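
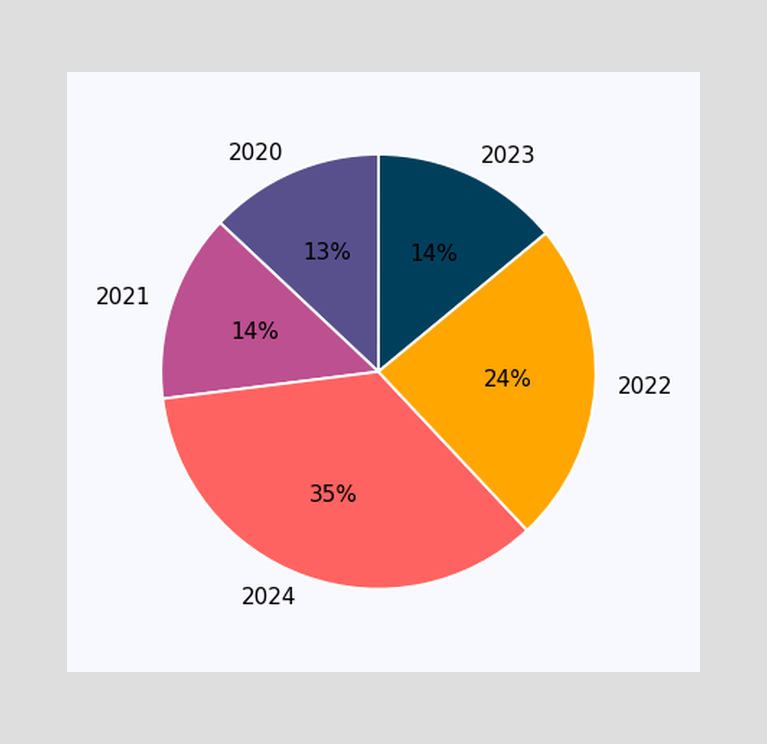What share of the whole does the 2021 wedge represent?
The 2021 slice takes up 14% of the pie.

14%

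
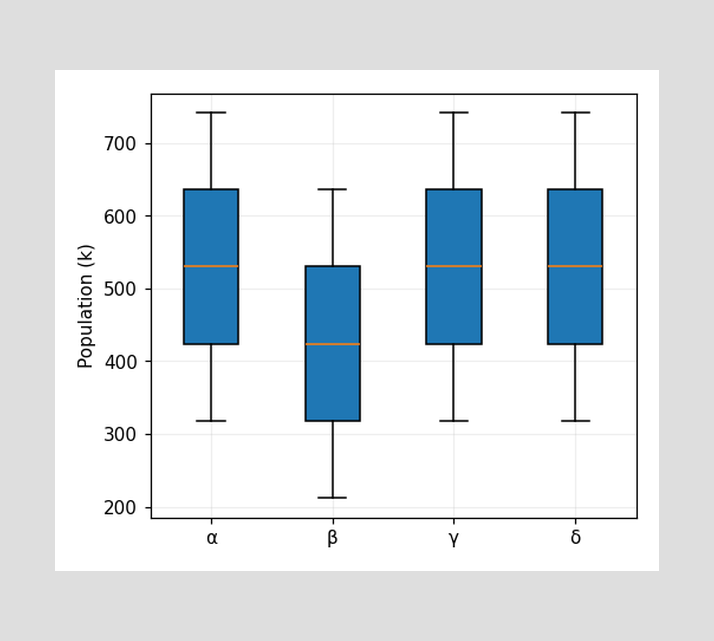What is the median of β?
The median line in the β box sits at 424k.

424k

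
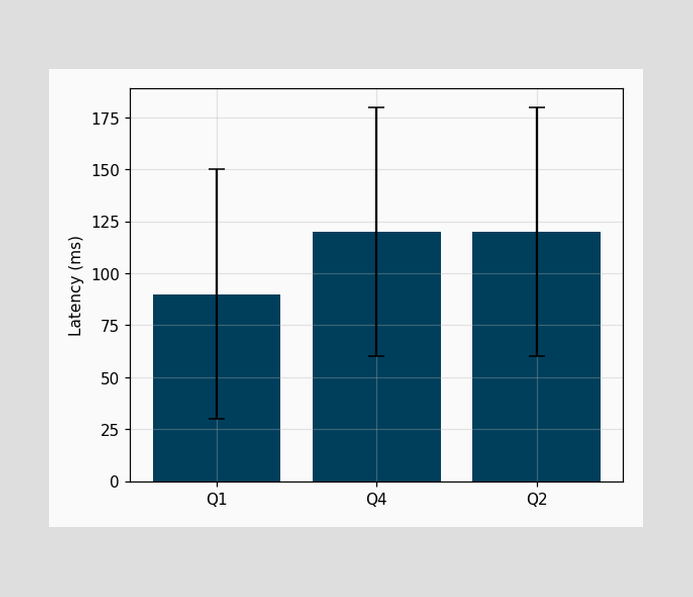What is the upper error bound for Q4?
180ms

The Q4 bar's upper whisker reaches 180ms.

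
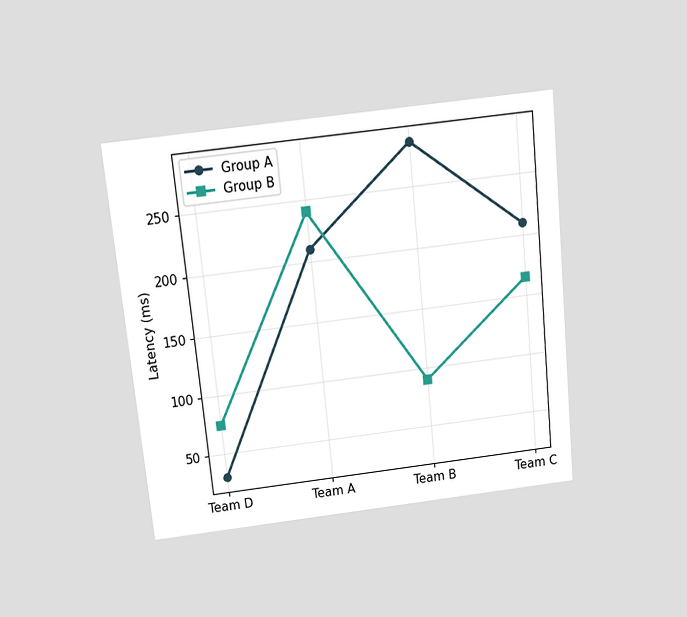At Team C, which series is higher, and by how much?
The chart is tilted about 6° counter-clockwise and viewed slightly from above. At Team C, Group A sits above the other line by 45ms.

Group A, by 45ms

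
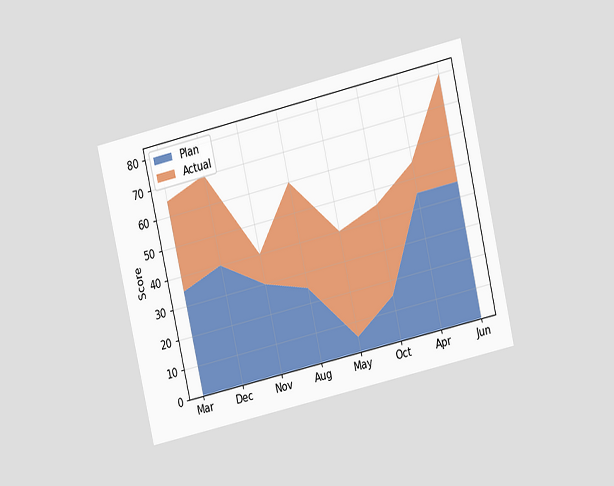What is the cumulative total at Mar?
65

The chart is tilted about 13° counter-clockwise and viewed at a slight angle. The stacked total at Mar reaches 65.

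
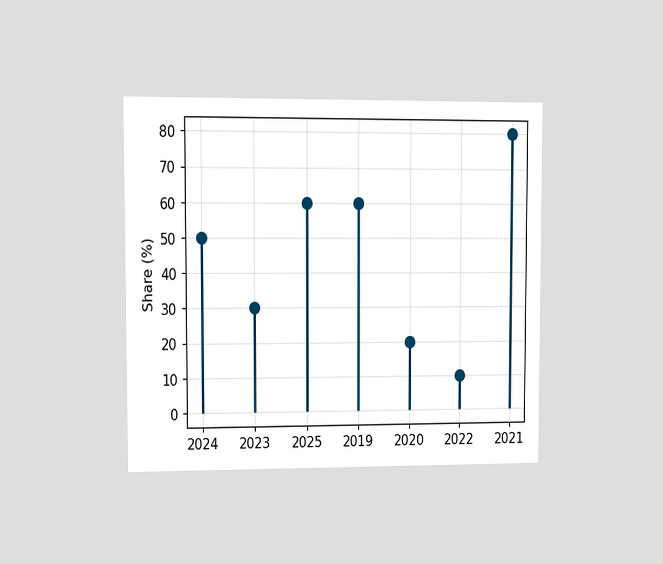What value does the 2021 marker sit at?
The chart is viewed at a slight angle. The 2021 marker sits at 80%.

80%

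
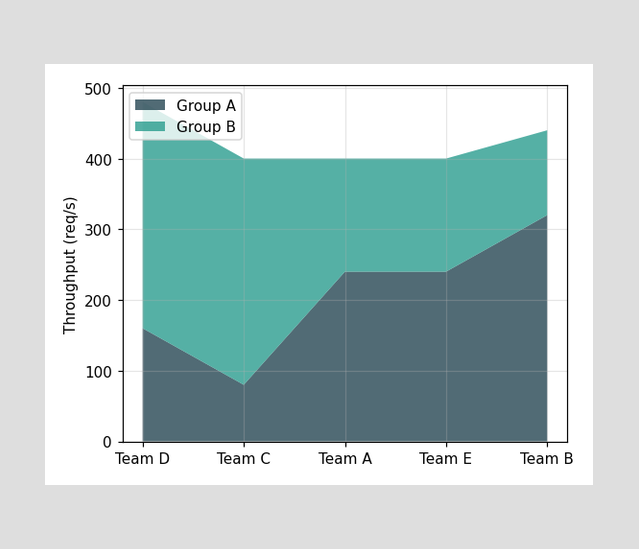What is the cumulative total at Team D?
480req/s

The stacked total at Team D reaches 480req/s.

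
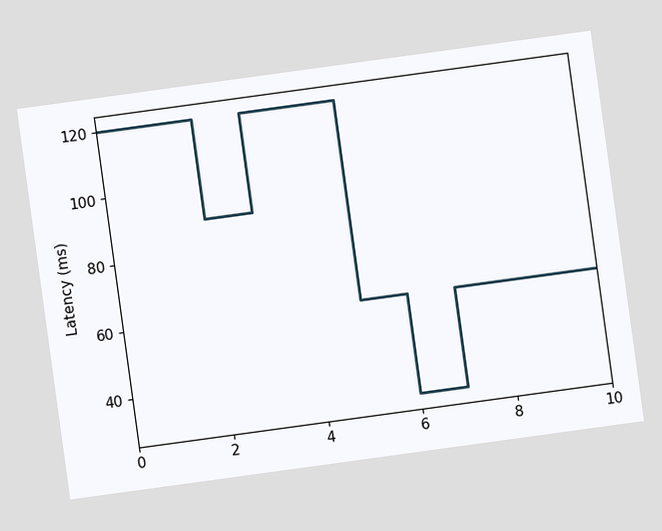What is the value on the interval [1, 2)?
The chart is tilted about 8° counter-clockwise. On [1, 2) the step sits at 120ms.

120ms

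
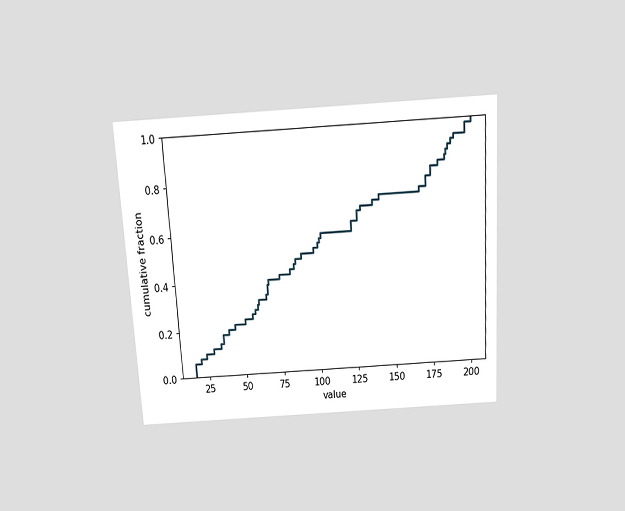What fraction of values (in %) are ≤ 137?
70%

The chart is tilted about 3° counter-clockwise and viewed slightly from above. At x=137 the ECDF step is at 70%.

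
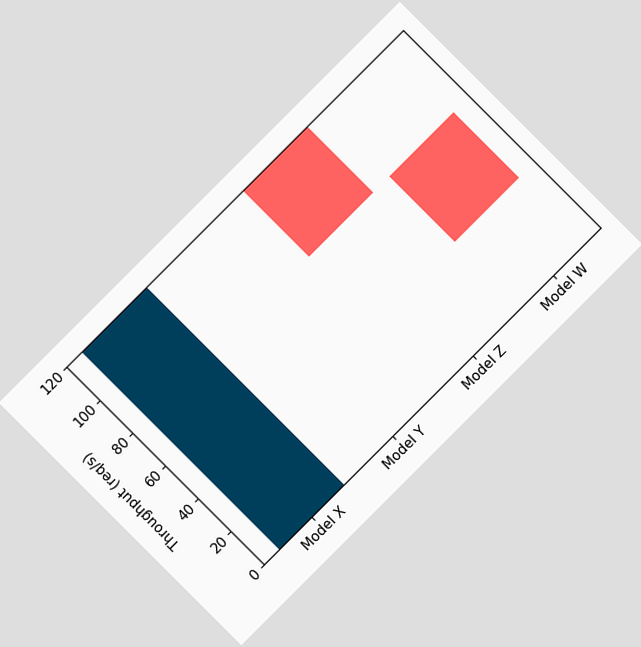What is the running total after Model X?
120req/s

The chart is tilted about 45° counter-clockwise. After Model X the running total reaches 120req/s.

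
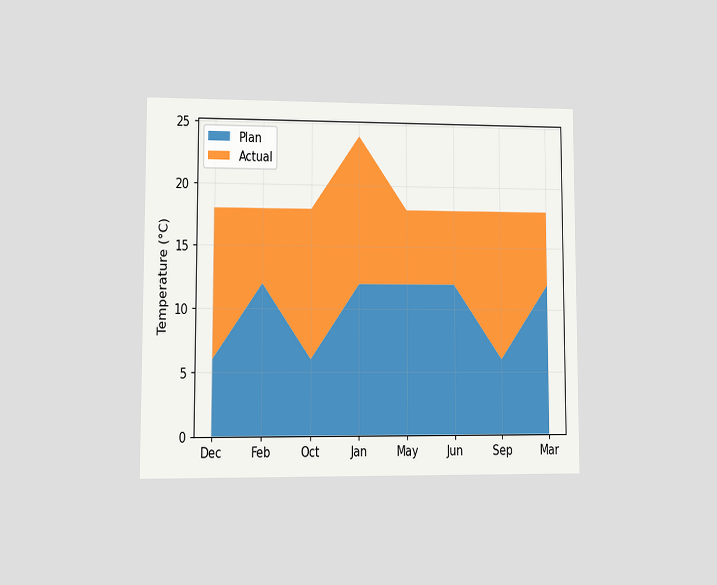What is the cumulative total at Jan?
24°C

The chart is viewed at a slight angle. The stacked total at Jan reaches 24°C.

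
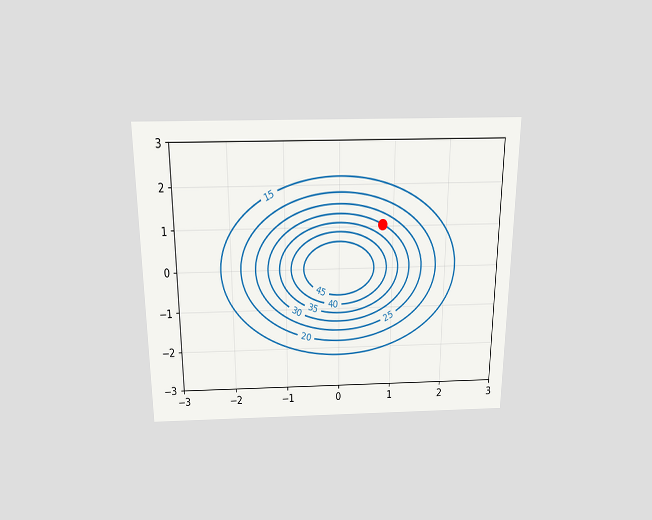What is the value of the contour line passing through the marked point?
The chart is viewed slightly from above. The marked point sits on the contour labelled 30.

30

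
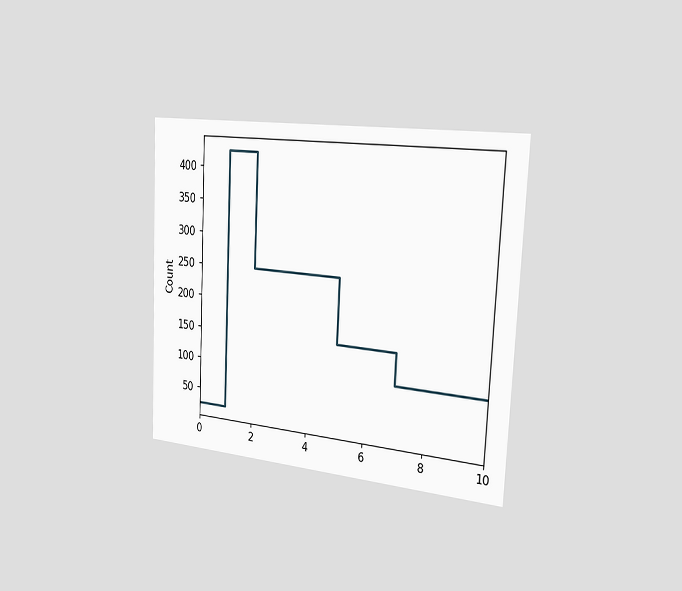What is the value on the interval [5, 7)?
The chart is tilted about 3° clockwise and viewed slightly from the right. On [5, 7) the step sits at 150.

150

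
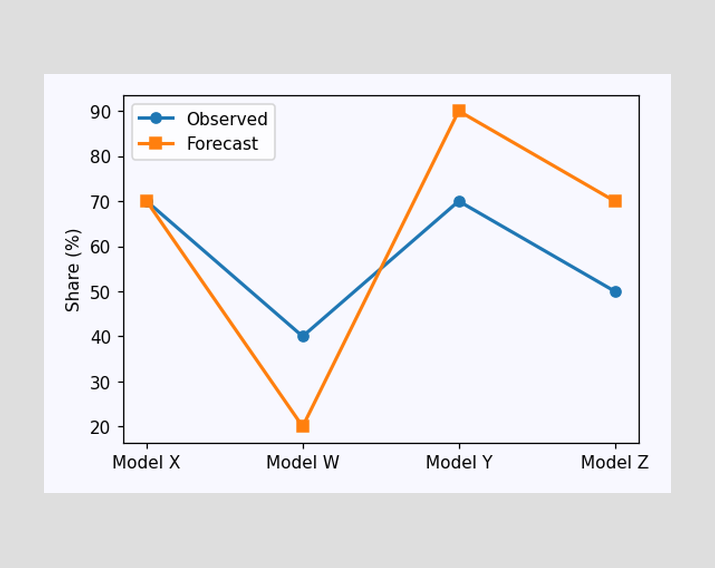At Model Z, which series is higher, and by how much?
Forecast, by 20%

At Model Z, Forecast sits above the other line by 20%.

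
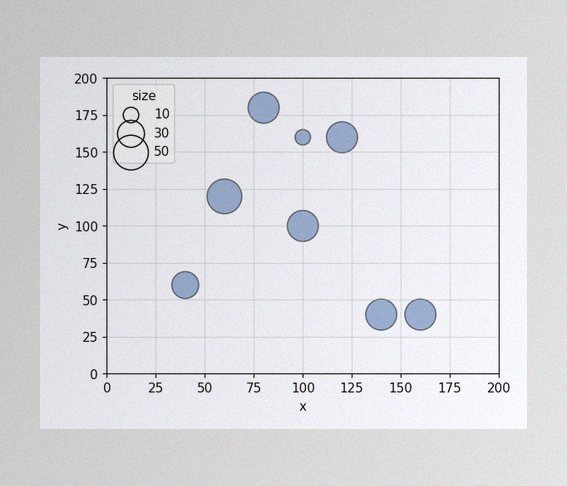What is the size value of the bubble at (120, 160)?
40

The image has some photo noise and uneven lighting. Matching the bubble at (120, 160) against the size legend gives 40.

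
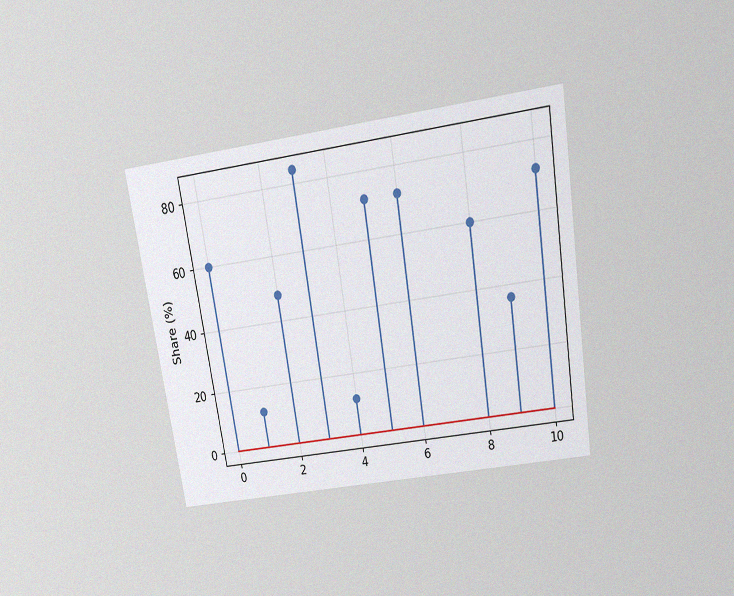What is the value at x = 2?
The chart is tilted about 9° counter-clockwise and viewed slightly from above, with some photo noise. The stem at x=2 reaches 48%.

48%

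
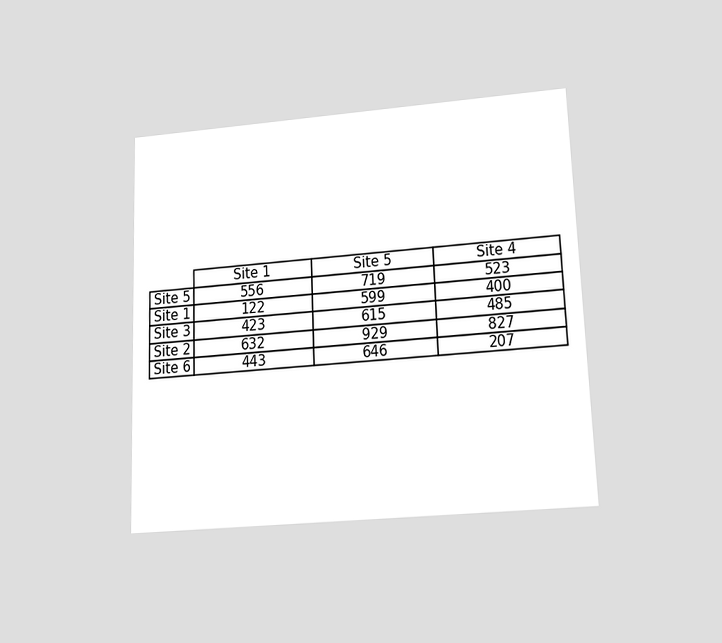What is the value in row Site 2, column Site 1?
632

The chart is tilted about 2° counter-clockwise and viewed slightly from below. The (Site 2, Site 1) cell reads 632.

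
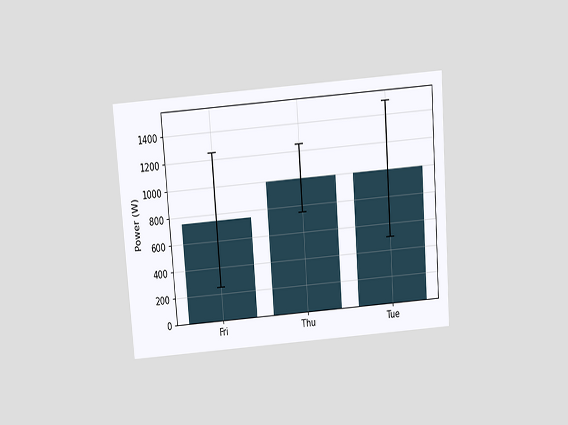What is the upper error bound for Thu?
The chart is tilted about 4° counter-clockwise and viewed slightly from above. The Thu bar's upper whisker reaches 1250W.

1250W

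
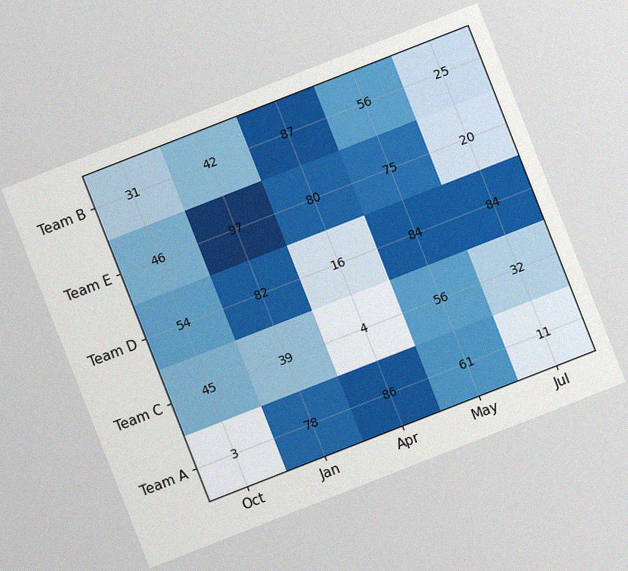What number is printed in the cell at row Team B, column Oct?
The chart is tilted about 21° counter-clockwise, with some photo noise. The (Team B, Oct) cell reads 31.

31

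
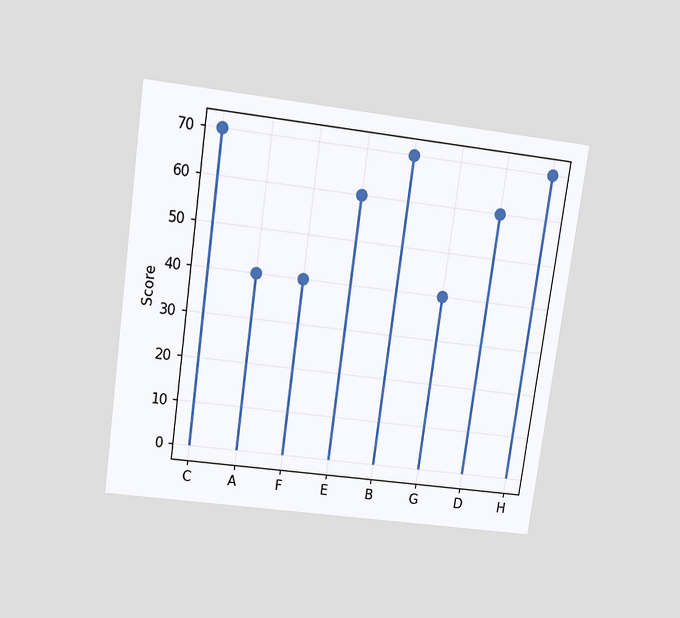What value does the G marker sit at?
The chart is tilted about 8° clockwise and viewed slightly from above. The G marker sits at 40.

40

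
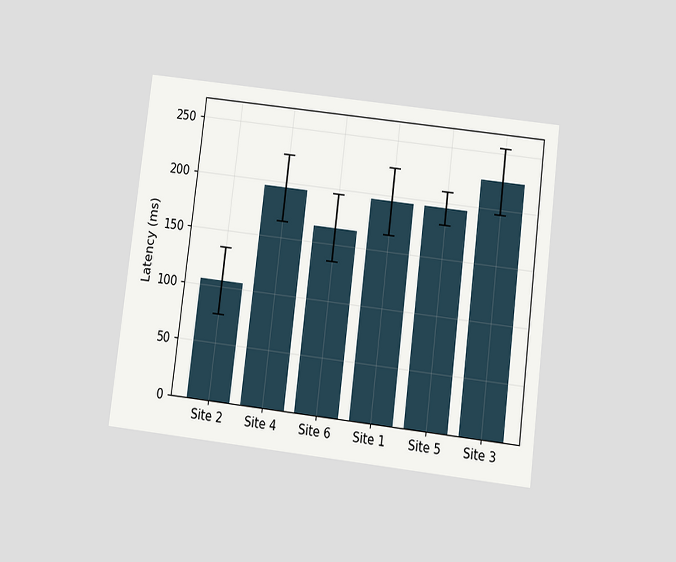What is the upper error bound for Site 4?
The chart is tilted about 7° clockwise and viewed slightly from below. The Site 4 bar's upper whisker reaches 225ms.

225ms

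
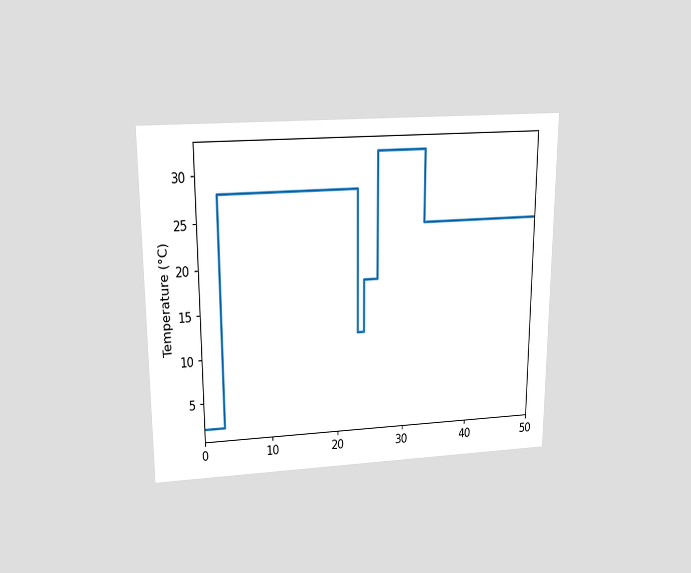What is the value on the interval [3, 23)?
28°C

The chart is viewed slightly from above. On [3, 23) the step sits at 28°C.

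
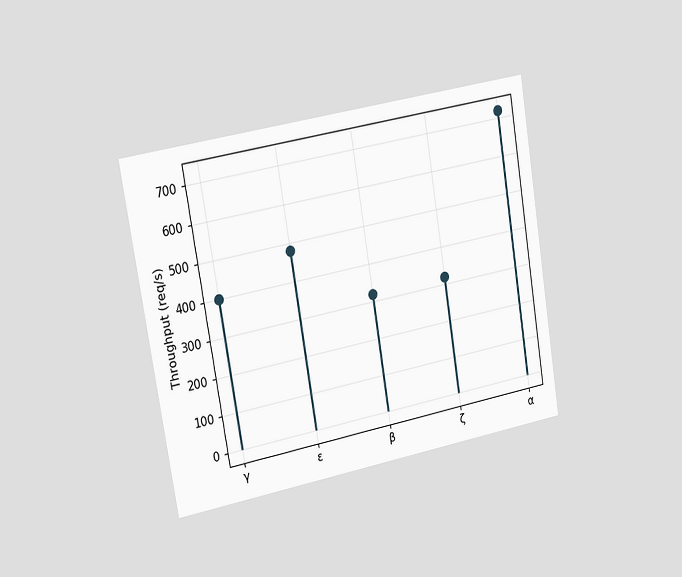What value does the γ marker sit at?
400req/s

The chart is tilted about 9° counter-clockwise and viewed slightly from the left. The γ marker sits at 400req/s.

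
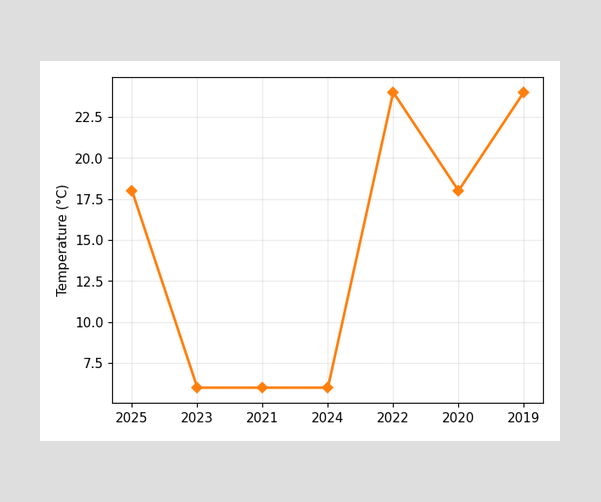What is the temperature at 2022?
24°C

At 2022, the line is at 24°C.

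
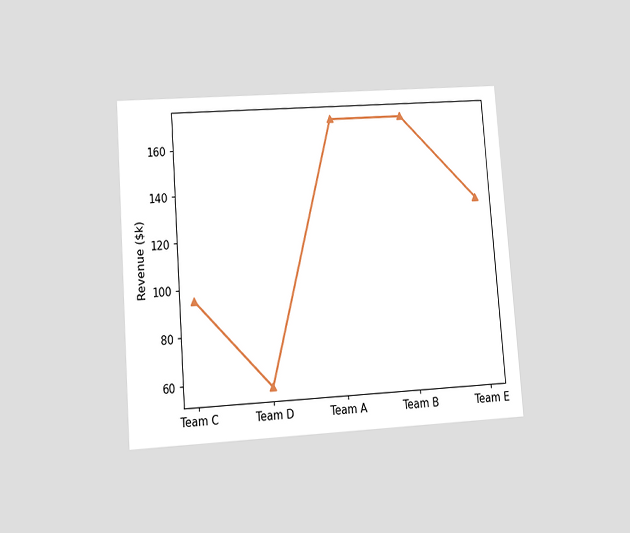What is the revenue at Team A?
The chart is tilted about 4° counter-clockwise and viewed at a slight angle. At Team A, the line is at $171k.

$171k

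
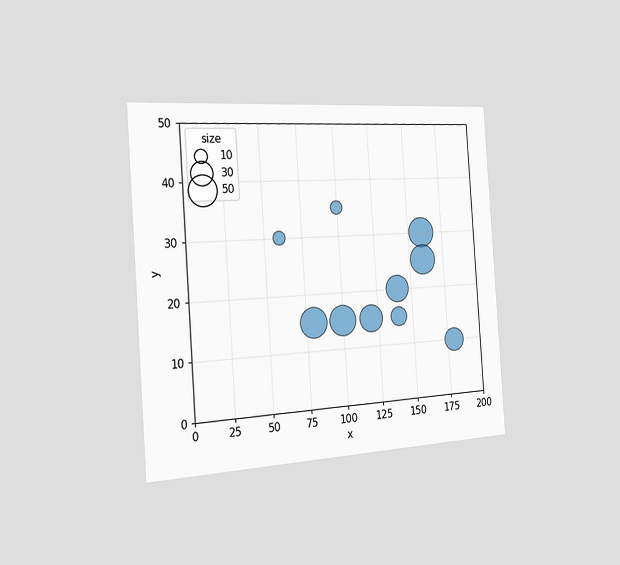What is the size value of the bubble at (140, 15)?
20

The chart is tilted about 4° counter-clockwise and viewed slightly from the left. Matching the bubble at (140, 15) against the size legend gives 20.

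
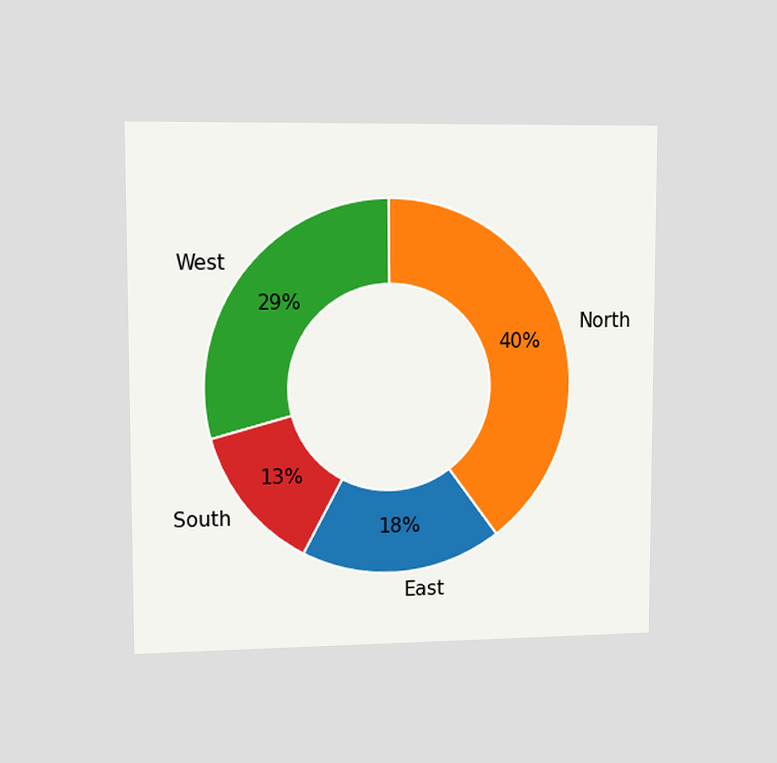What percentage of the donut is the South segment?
13%

The chart is viewed slightly from the left. The South segment takes up 13% of the ring.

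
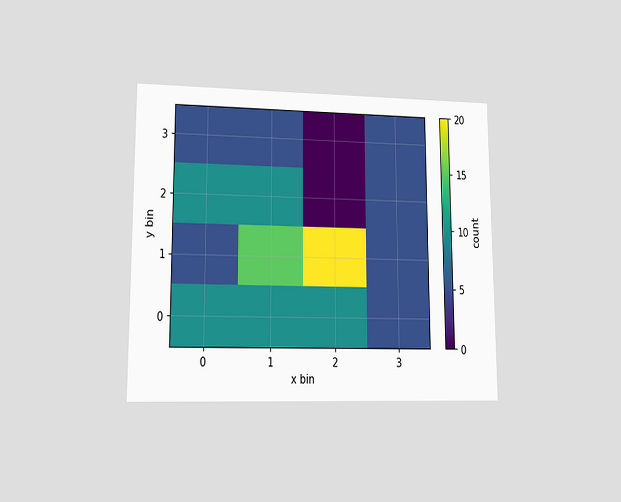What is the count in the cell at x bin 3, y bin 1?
The chart is viewed at a slight angle. Matching the cell (3, 1) against the colorbar gives 5.

5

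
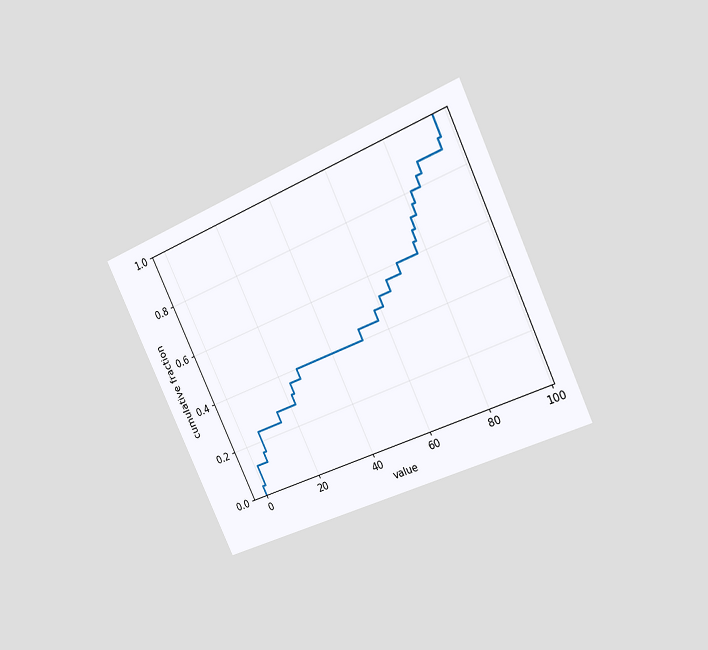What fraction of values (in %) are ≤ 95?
The chart is tilted about 25° counter-clockwise and viewed slightly from the right. At x=95 the ECDF step is at 92%.

92%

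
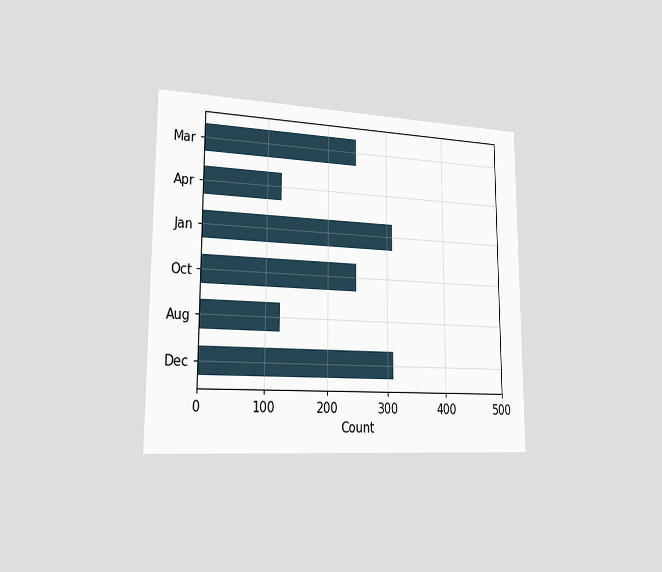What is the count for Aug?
The chart is viewed slightly from the left. Reading along the chart's x-axis, the Aug bar reaches 124.

124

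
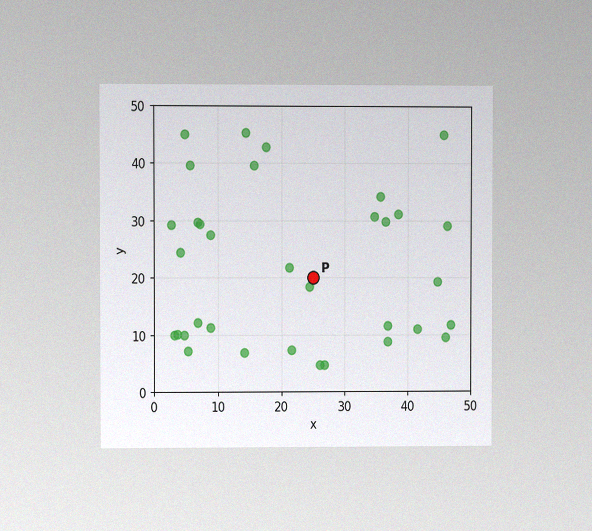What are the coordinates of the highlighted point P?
(25, 20)

The chart is viewed at a slight angle, with some photo noise. Following the gridlines from P to each axis, P sits at (25, 20).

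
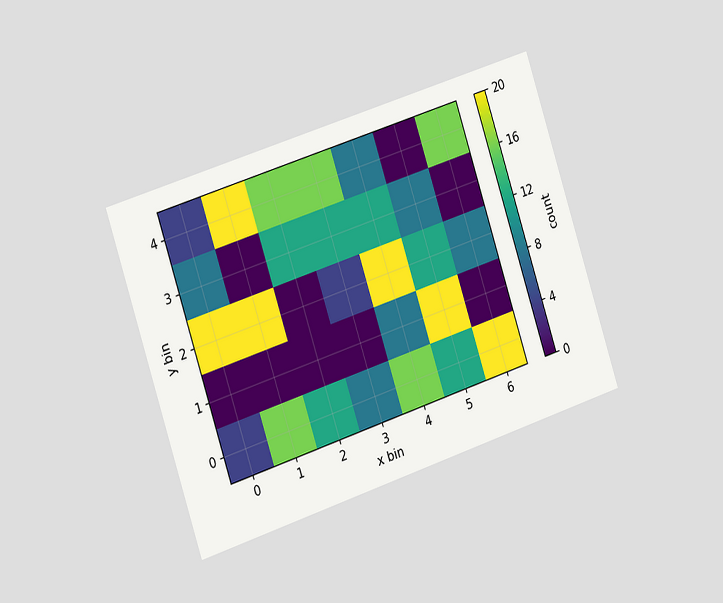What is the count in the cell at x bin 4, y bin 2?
The chart is tilted about 18° counter-clockwise and viewed slightly from the left. Matching the cell (4, 2) against the colorbar gives 20.

20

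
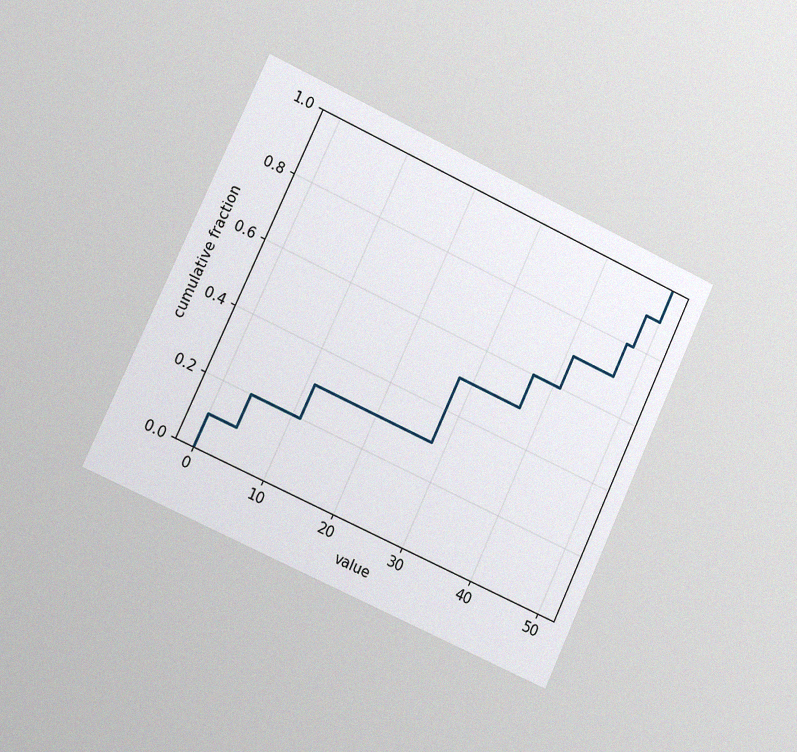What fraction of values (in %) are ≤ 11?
The chart is tilted about 25° clockwise and viewed slightly from the left, with some photo noise. At x=11 the ECDF step is at 30%.

30%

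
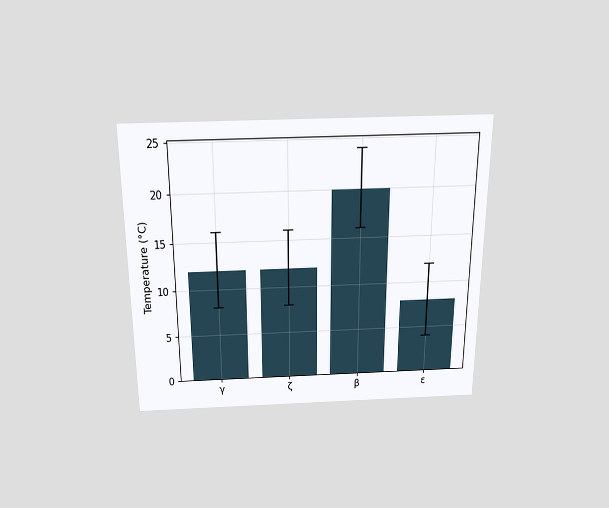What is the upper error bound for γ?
16°C

The chart is viewed slightly from above. The γ bar's upper whisker reaches 16°C.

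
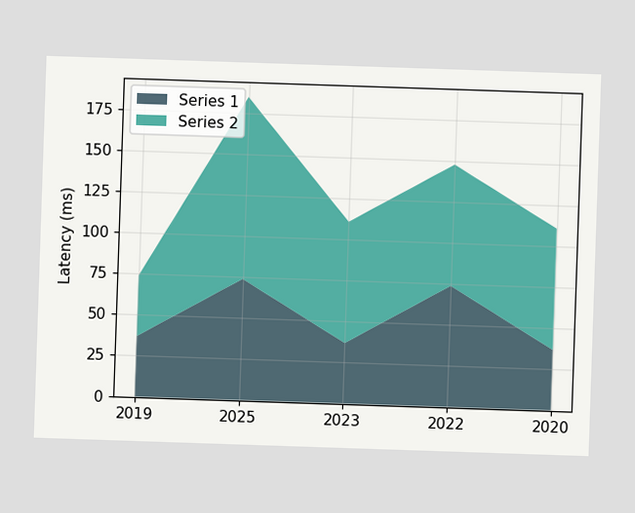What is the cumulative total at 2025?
The stacked total at 2025 reaches 185ms.

185ms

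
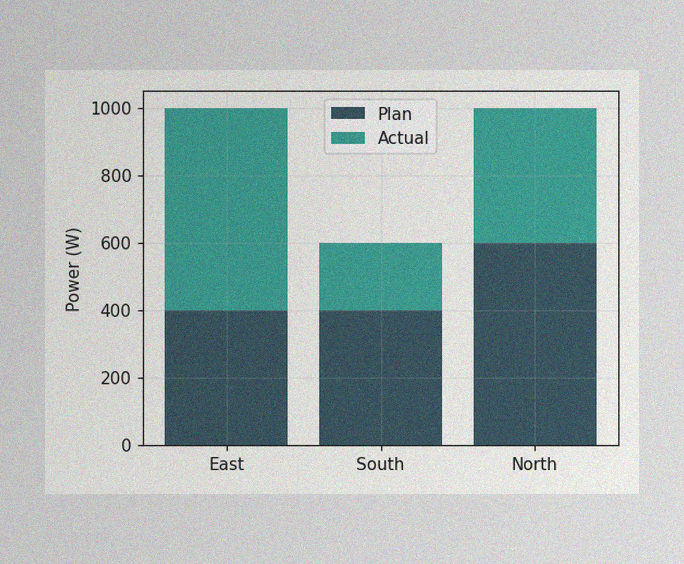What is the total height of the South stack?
600W

The image has some photo noise and uneven lighting. The South stack's top reaches 600W on the y-axis.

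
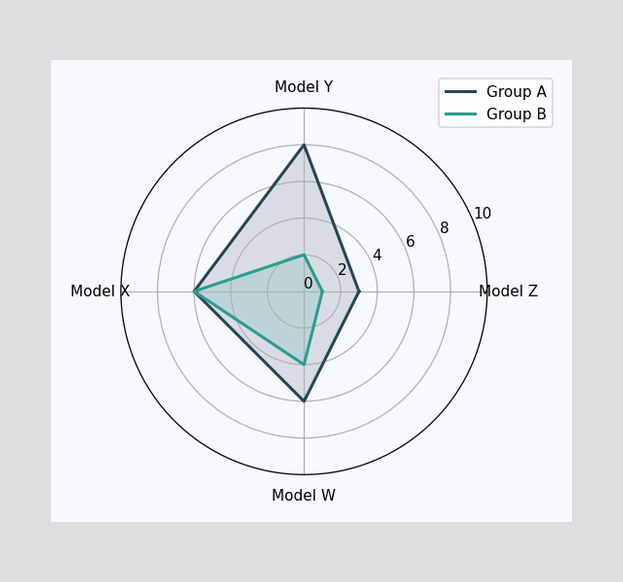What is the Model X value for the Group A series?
On the Model X axis, Group A reaches 6.

6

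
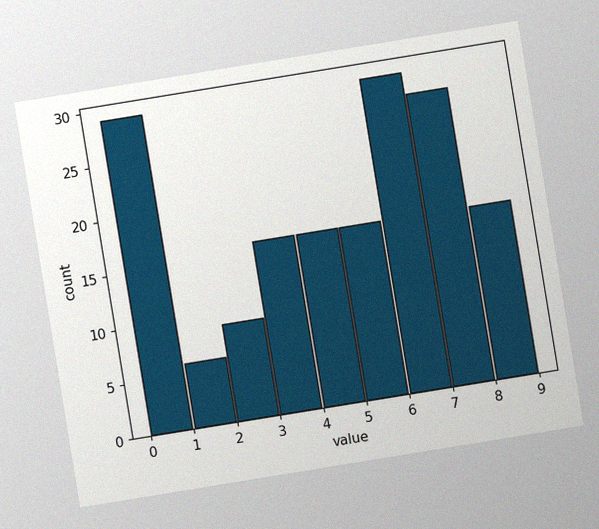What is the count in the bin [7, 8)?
27

The chart is tilted about 9° counter-clockwise, with some photo noise. The [7, 8) bin has height 27.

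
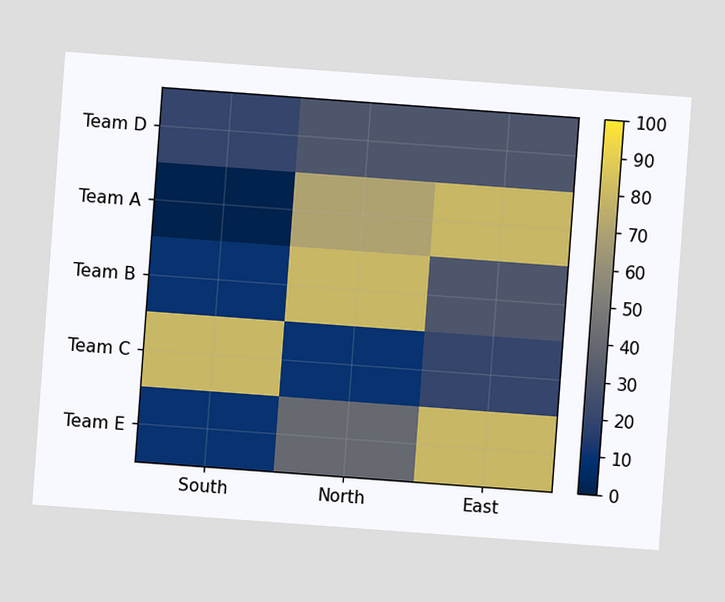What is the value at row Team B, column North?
80

The chart is tilted about 4° clockwise. Matching cell (Team B, North) against the colorbar gives 80.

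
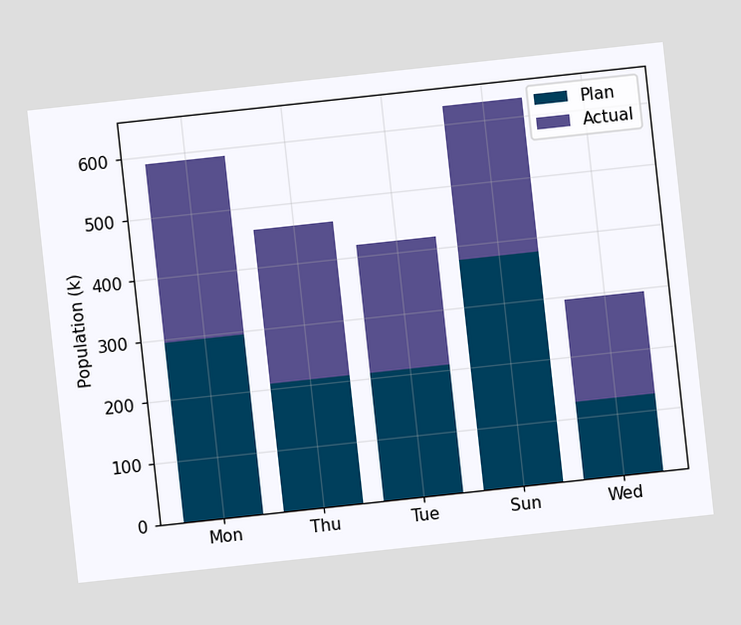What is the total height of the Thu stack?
The chart is tilted about 6° counter-clockwise. The Thu stack's top reaches 462k on the y-axis.

462k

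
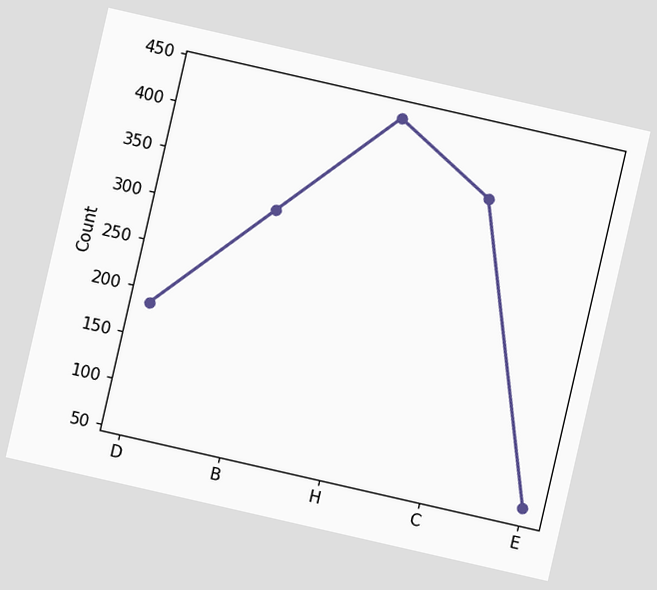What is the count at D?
The chart is tilted about 13° clockwise. At D, the line is at 186.

186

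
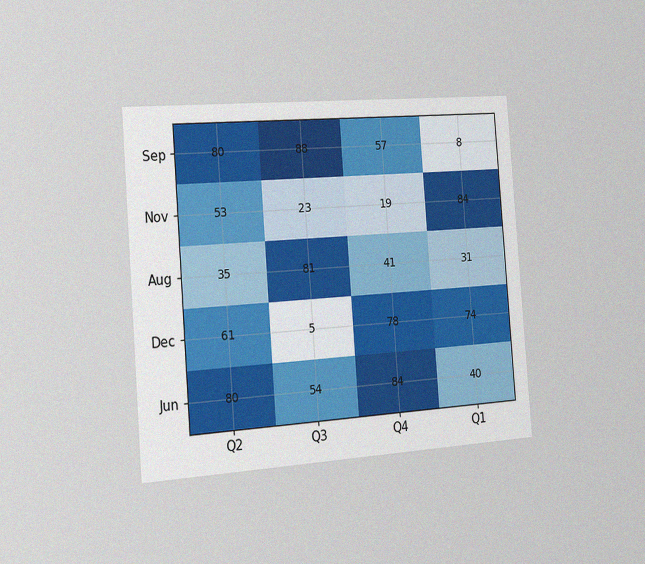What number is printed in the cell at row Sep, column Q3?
The chart is tilted about 4° counter-clockwise and viewed slightly from the left, with some photo noise. The (Sep, Q3) cell reads 88.

88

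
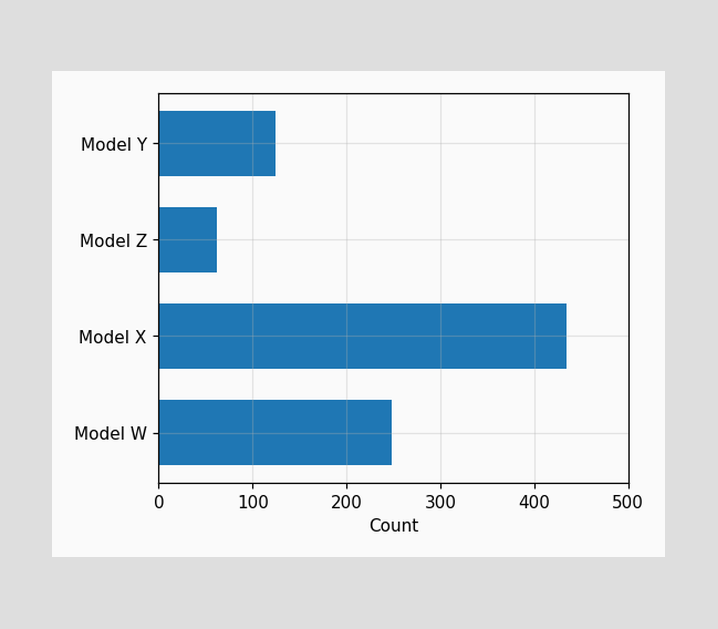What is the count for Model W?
248

Reading along the chart's x-axis, the Model W bar reaches 248.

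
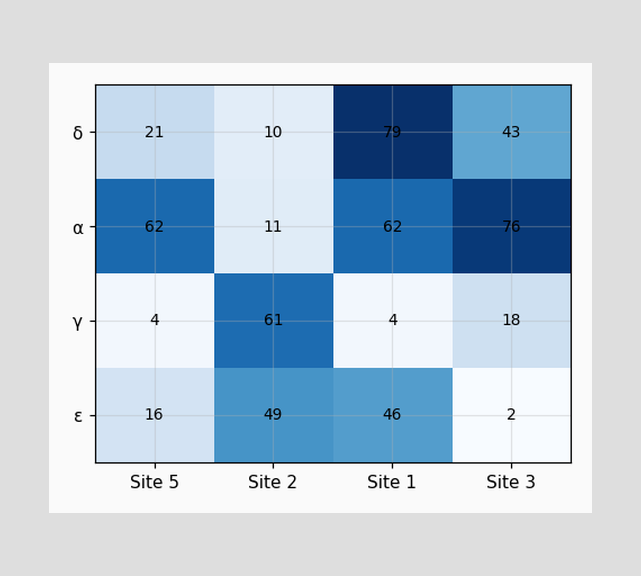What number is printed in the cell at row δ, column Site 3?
The (δ, Site 3) cell reads 43.

43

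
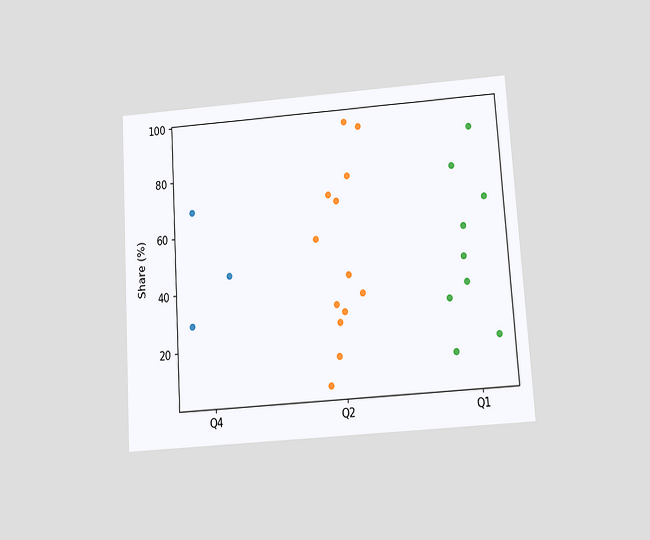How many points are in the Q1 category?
The chart is tilted about 4° counter-clockwise and viewed slightly from below. Counting the markers in the Q1 column gives 9.

9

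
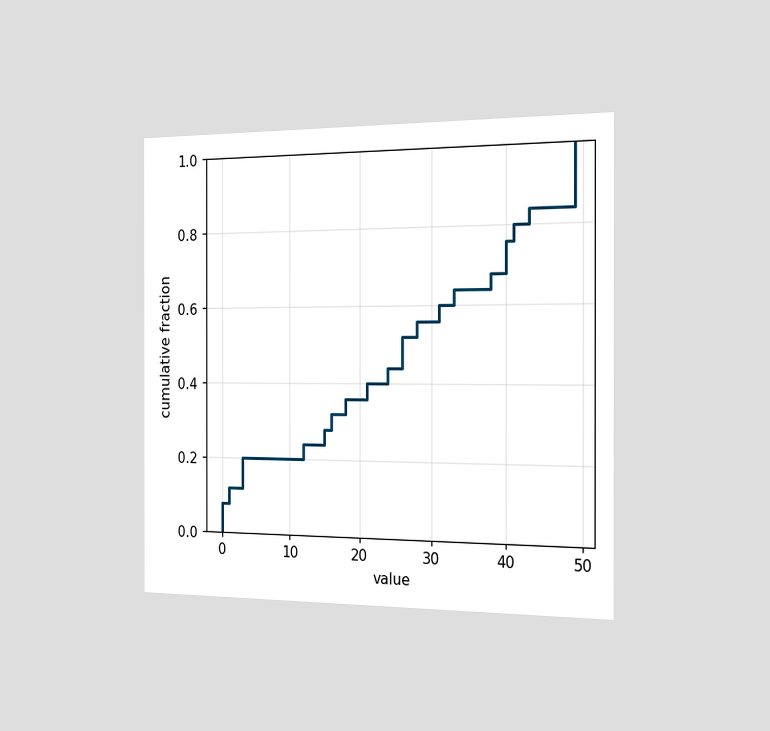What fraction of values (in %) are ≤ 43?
The chart is viewed slightly from the right. At x=43 the ECDF step is at 84%.

84%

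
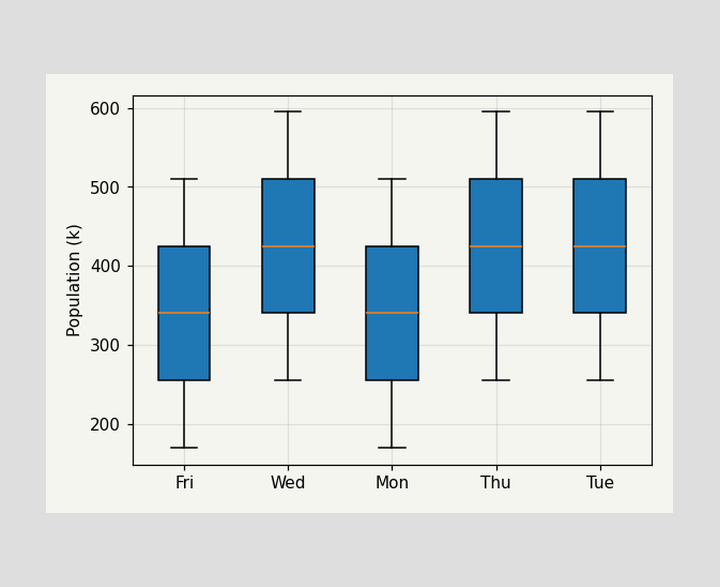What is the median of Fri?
The median line in the Fri box sits at 340k.

340k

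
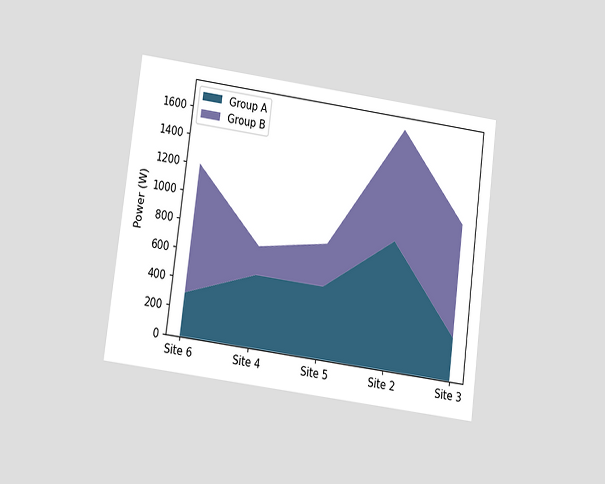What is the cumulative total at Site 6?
The chart is tilted about 7° clockwise and viewed slightly from below. The stacked total at Site 6 reaches 1200W.

1200W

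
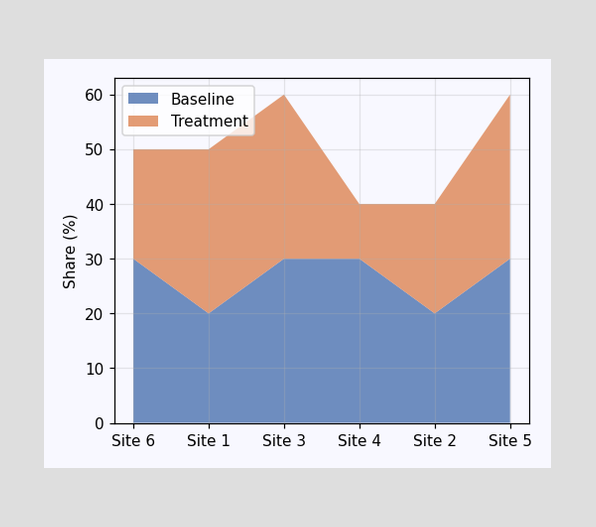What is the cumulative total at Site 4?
40%

The stacked total at Site 4 reaches 40%.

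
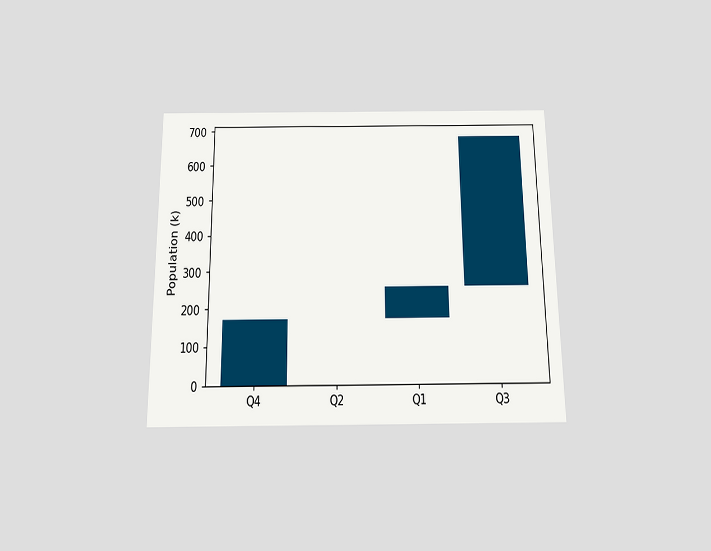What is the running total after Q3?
680k

The chart is viewed slightly from below. After Q3 the running total reaches 680k.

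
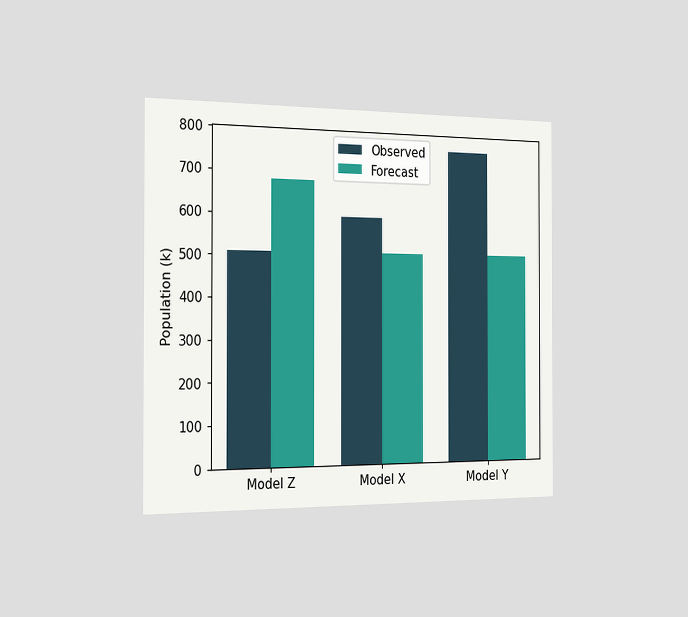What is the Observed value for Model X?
The chart is viewed slightly from the left. The Observed bar at Model X reaches 595k on the y-axis.

595k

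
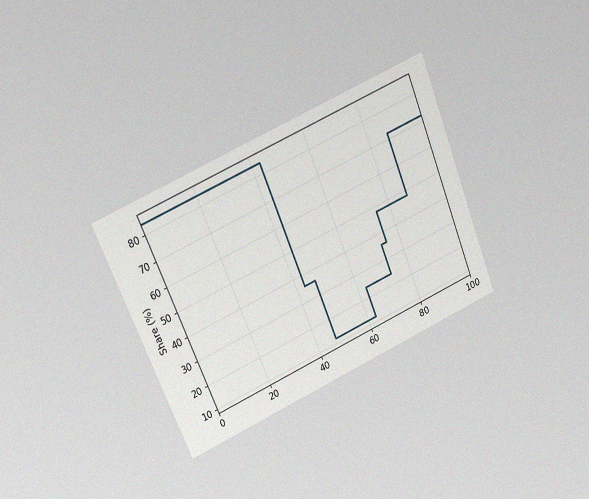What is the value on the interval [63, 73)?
24%

The chart is tilted about 23° counter-clockwise and viewed at a slight angle, with some photo noise. On [63, 73) the step sits at 24%.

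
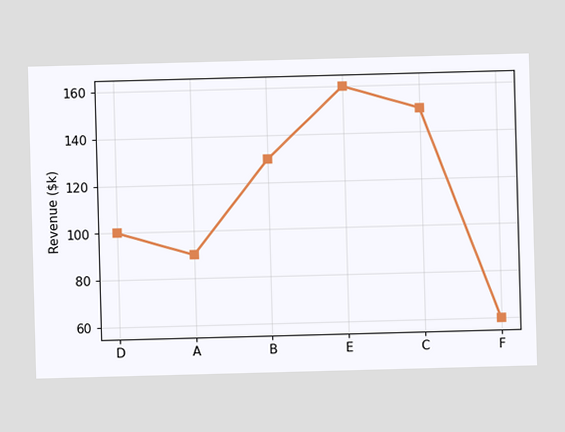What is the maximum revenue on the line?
The highest point is at E, and reading across to the y-axis gives $160k.

$160k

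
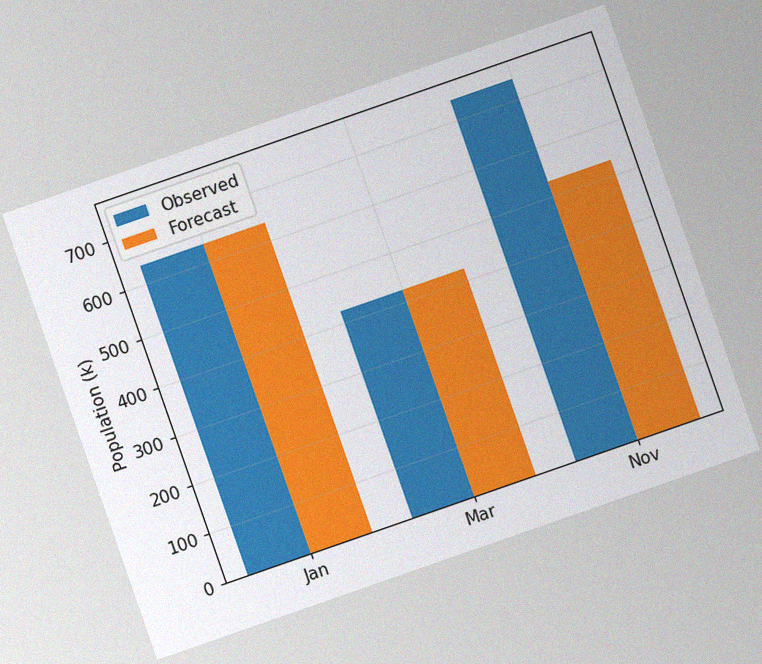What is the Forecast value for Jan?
The chart is tilted about 19° counter-clockwise, with some photo noise. The Forecast bar at Jan reaches 636k on the y-axis.

636k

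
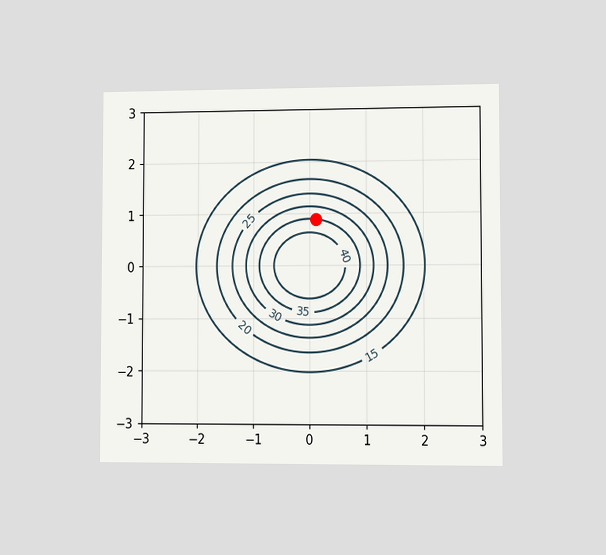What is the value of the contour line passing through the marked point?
35

The chart is viewed at a slight angle. The marked point sits on the contour labelled 35.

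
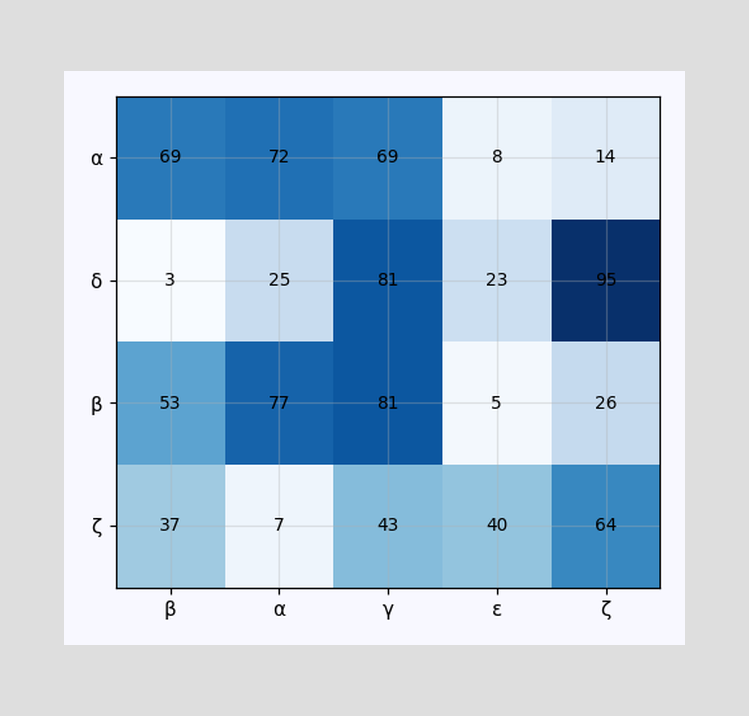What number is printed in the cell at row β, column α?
77

The (β, α) cell reads 77.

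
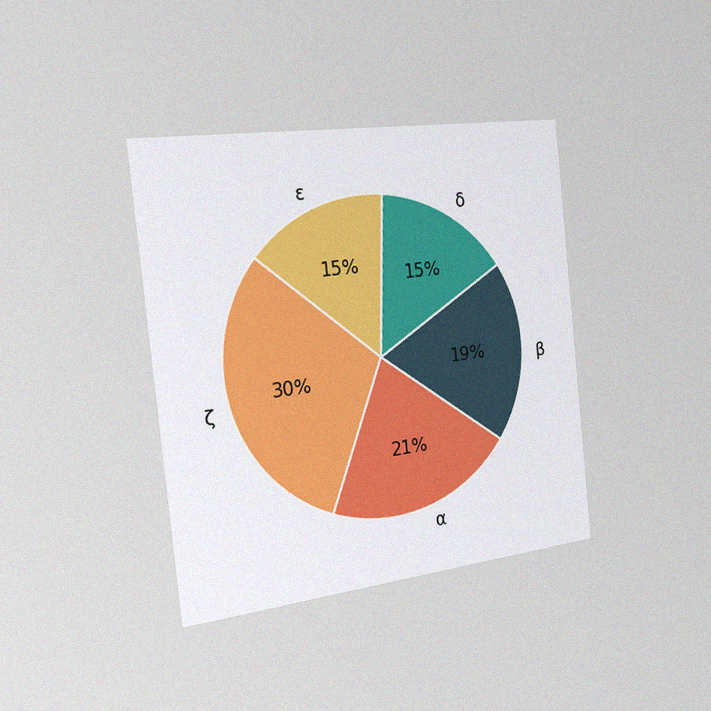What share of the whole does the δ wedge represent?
The chart is tilted about 6° counter-clockwise and viewed slightly from the left, with some photo noise. The δ slice takes up 15% of the pie.

15%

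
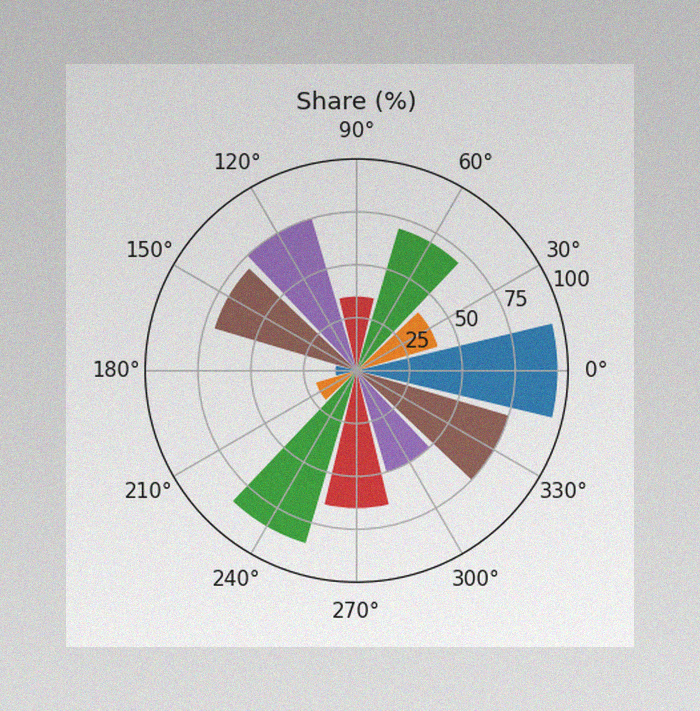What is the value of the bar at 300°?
50%

The image has some photo noise and uneven lighting. The bar at 300° reaches 50% on the radial axis.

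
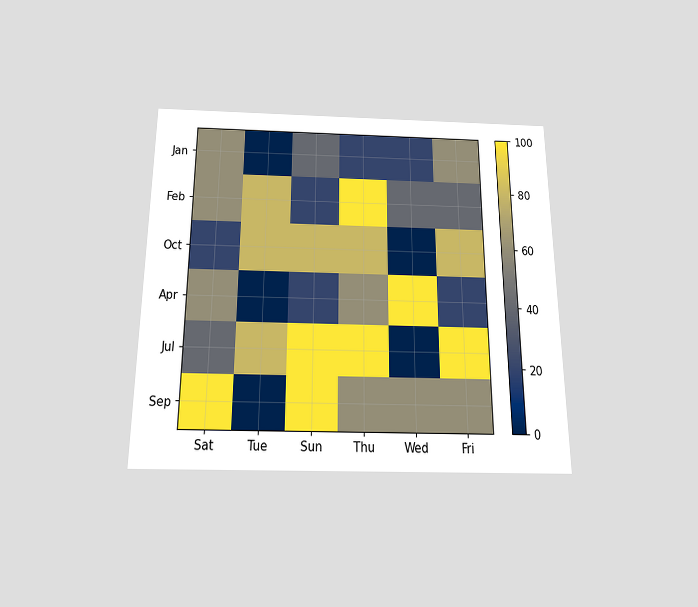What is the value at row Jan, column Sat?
60

The chart is viewed slightly from below. Matching cell (Jan, Sat) against the colorbar gives 60.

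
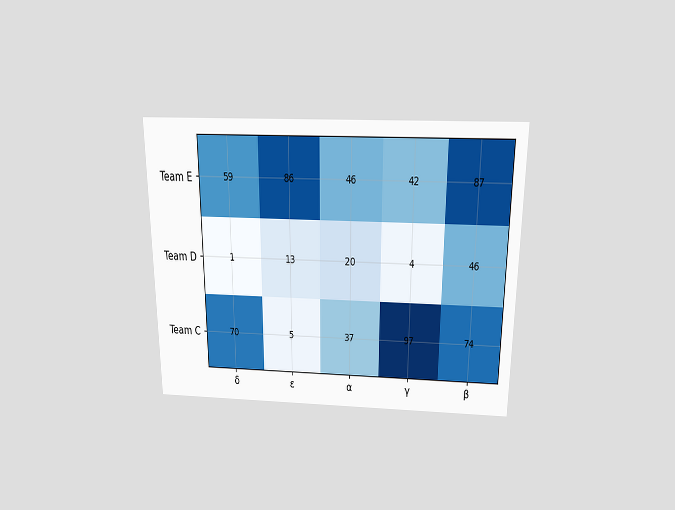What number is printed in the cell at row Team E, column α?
46

The chart is viewed slightly from above. The (Team E, α) cell reads 46.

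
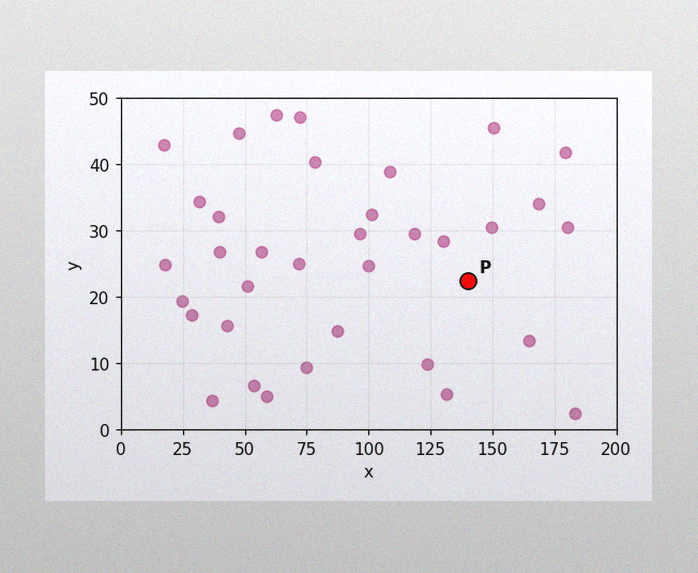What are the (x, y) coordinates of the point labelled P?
(140, 22.5)

The image has some photo noise and uneven lighting. Following the gridlines from P to each axis, P sits at (140, 22.5).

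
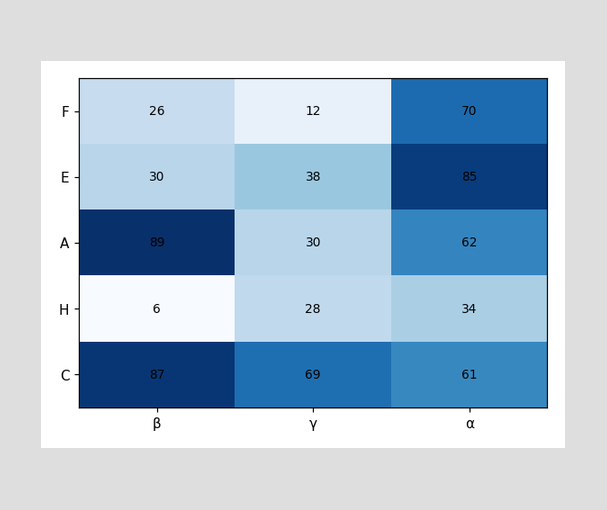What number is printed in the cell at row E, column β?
30

The (E, β) cell reads 30.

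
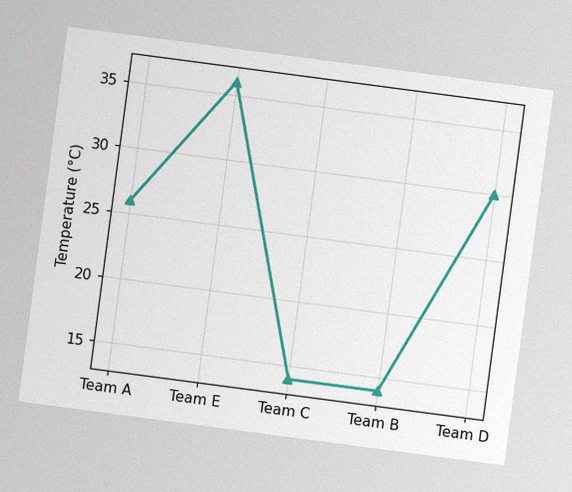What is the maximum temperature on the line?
36°C

The chart is tilted about 8° clockwise, with some photo noise. The highest point is at Team E, and reading across to the y-axis gives 36°C.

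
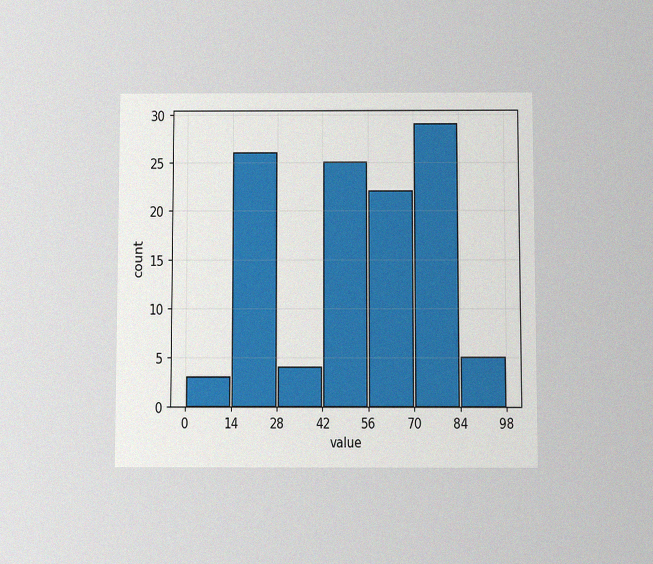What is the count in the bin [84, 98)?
5

The chart is viewed slightly from below, with some photo noise. The [84, 98) bin has height 5.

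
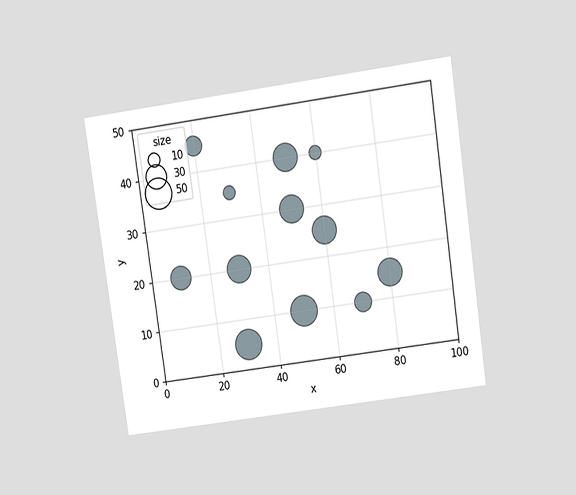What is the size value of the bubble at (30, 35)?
10

The chart is tilted about 8° counter-clockwise and viewed slightly from above. Matching the bubble at (30, 35) against the size legend gives 10.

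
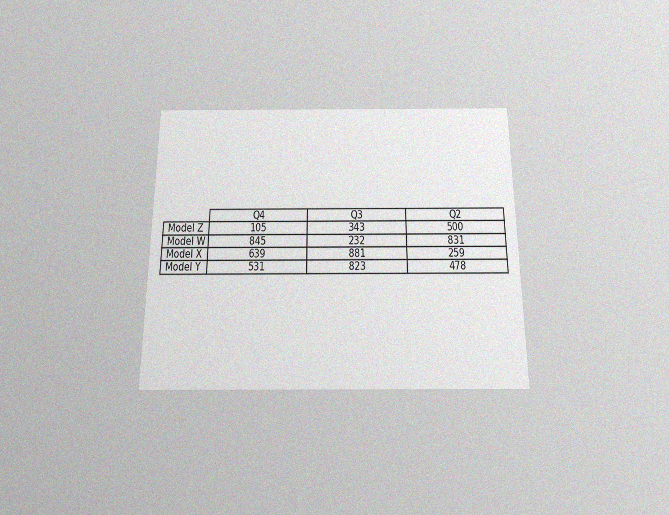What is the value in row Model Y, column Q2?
The chart is viewed slightly from below, with some photo noise. The (Model Y, Q2) cell reads 478.

478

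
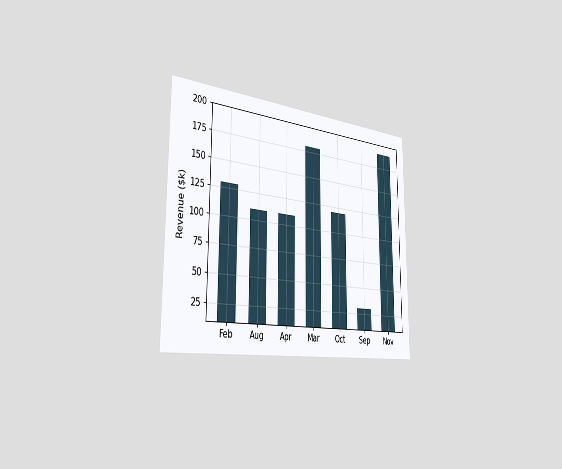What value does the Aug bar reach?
The chart is viewed slightly from the left. Reading along the chart's y-axis, the Aug bar reaches $110k.

$110k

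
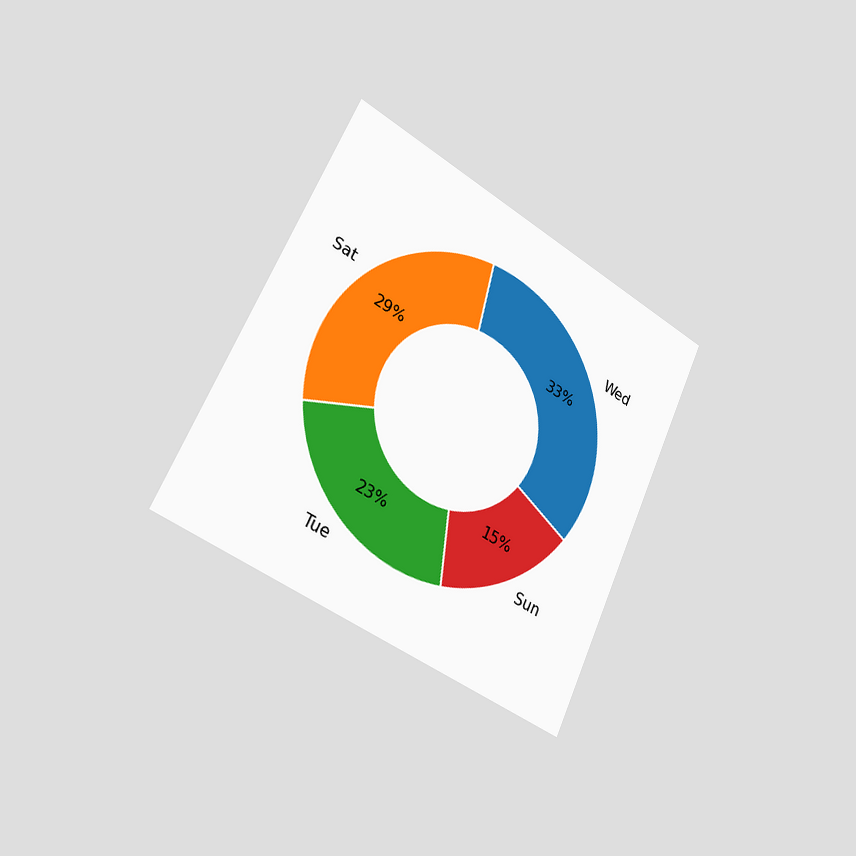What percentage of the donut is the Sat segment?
The chart is tilted about 25° clockwise and viewed slightly from the left. The Sat segment takes up 29% of the ring.

29%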